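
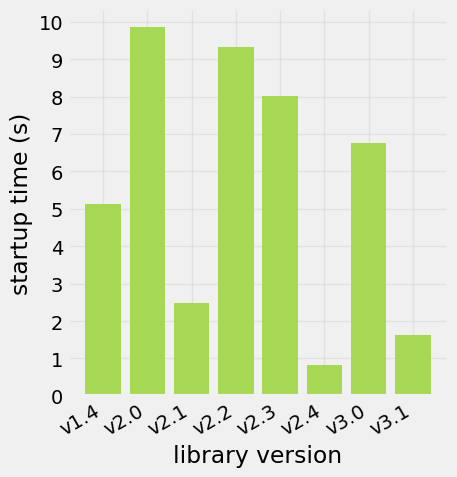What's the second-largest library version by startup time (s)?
Top 3: v2.0 ≈ 10, v2.2 ≈ 9, v2.3 ≈ 8.

v2.2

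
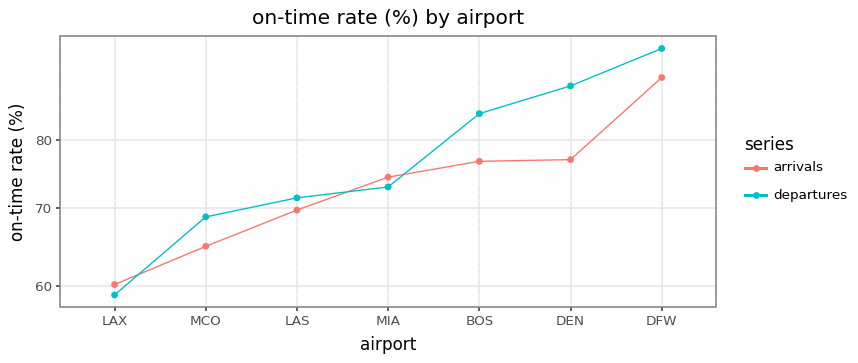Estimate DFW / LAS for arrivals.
DFW ≈ 90, LAS ≈ 70; 90/70 ≈ 1.29.

≈ 1.29×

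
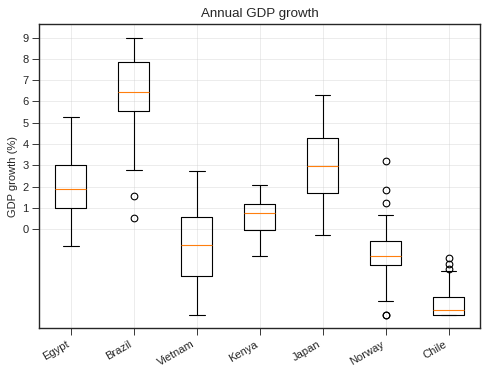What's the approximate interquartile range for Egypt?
≈ 2

Q3 ≈ 3, Q1 ≈ 1; IQR ≈ 2.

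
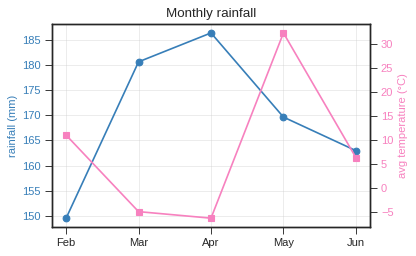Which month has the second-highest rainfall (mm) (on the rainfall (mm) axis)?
Top 3 (on the rainfall (mm) axis): Apr ≈ 185, Mar ≈ 180, May ≈ 170.

Mar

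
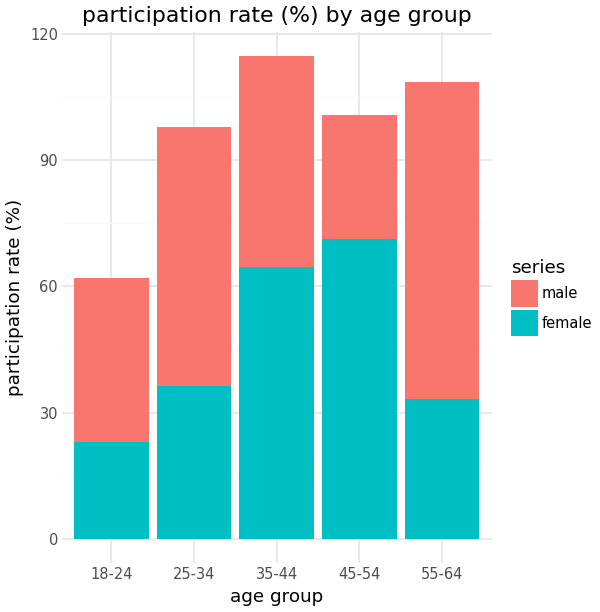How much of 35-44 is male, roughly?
≈ 50

male top ≈ 110, bottom ≈ 60; segment ≈ 50.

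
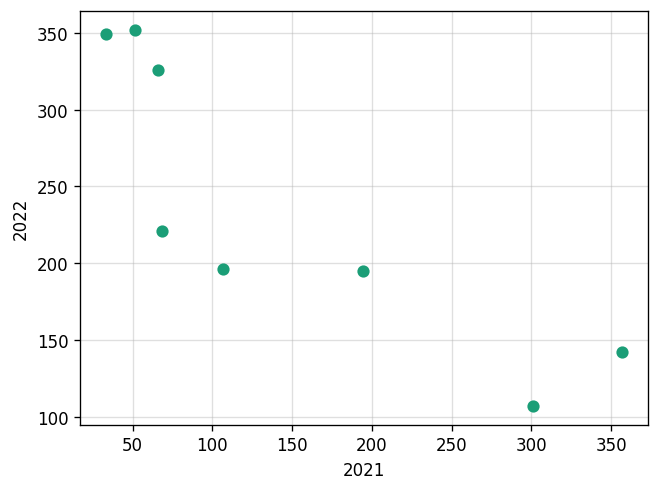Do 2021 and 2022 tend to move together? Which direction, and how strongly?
negative, strong

Points are negatively correlated; strong (|r| ≈ 0.9).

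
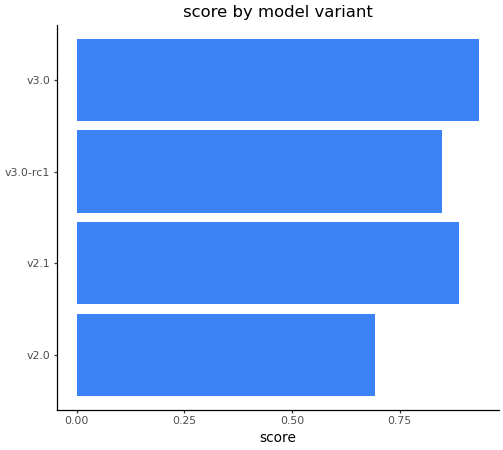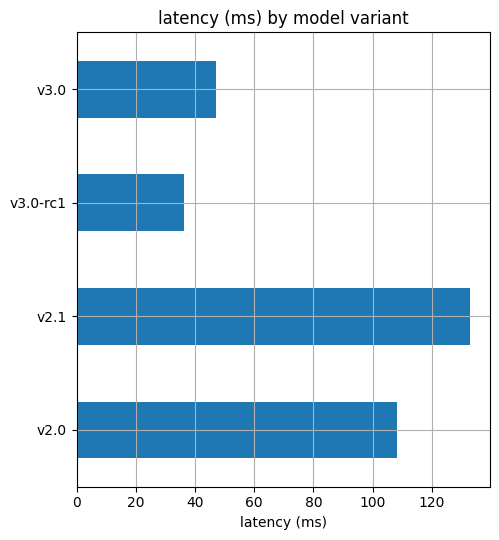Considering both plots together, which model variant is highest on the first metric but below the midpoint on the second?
v3.0

Chart 2 median latency (ms) ≈ 80; below-median model variants: v3.0-rc1, v3.0. Among those, v3.0 has the highest score (≈ 0.9).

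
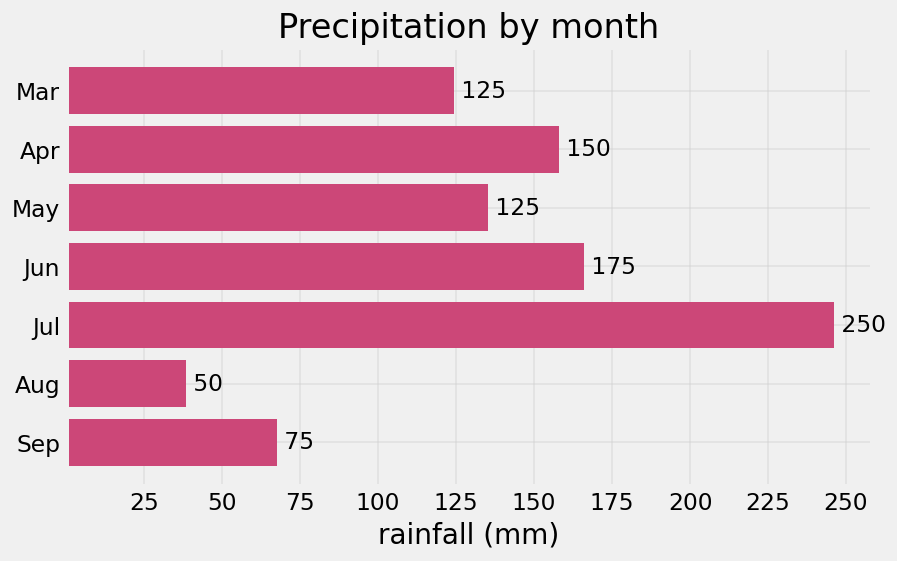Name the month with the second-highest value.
Jun

Top 3: Jul ≈ 250, Jun ≈ 175, Apr ≈ 150.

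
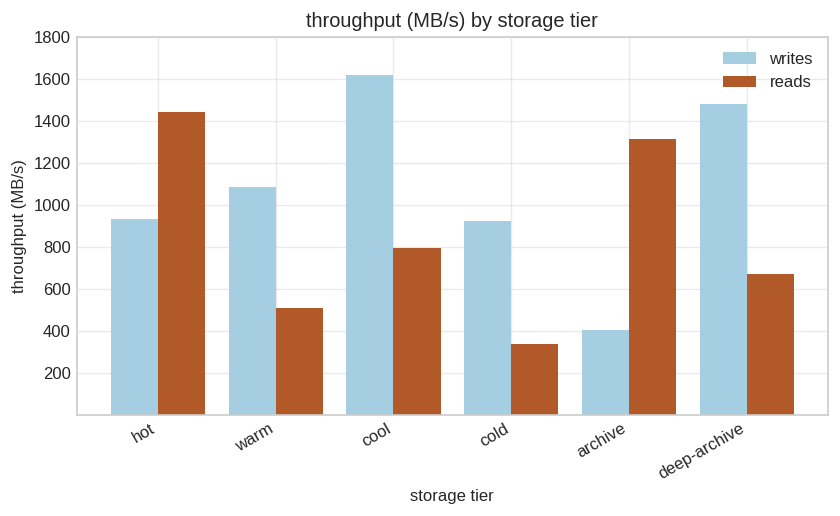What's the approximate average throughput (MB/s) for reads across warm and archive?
(600 + 1400) / 2 ≈ 1000.

≈ 1000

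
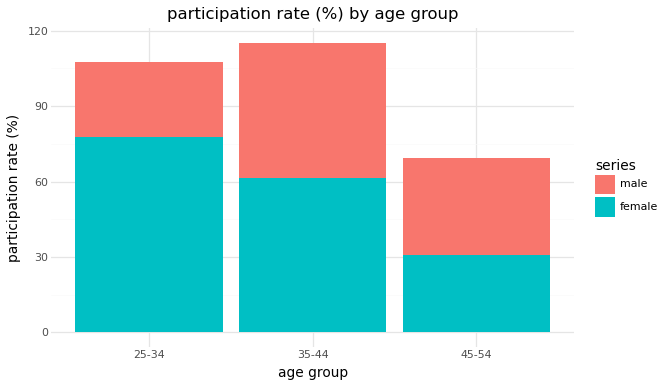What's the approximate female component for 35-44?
≈ 60

female top ≈ 60, bottom ≈ 0; segment ≈ 60.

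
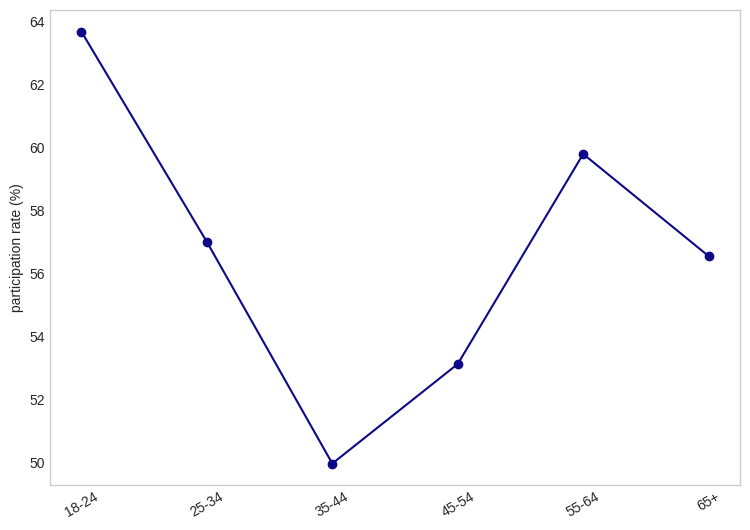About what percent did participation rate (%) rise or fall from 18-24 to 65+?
18-24 ≈ 64, 65+ ≈ 56; (56 − 64) / 64 ≈ -12.5%.

≈ -12.5%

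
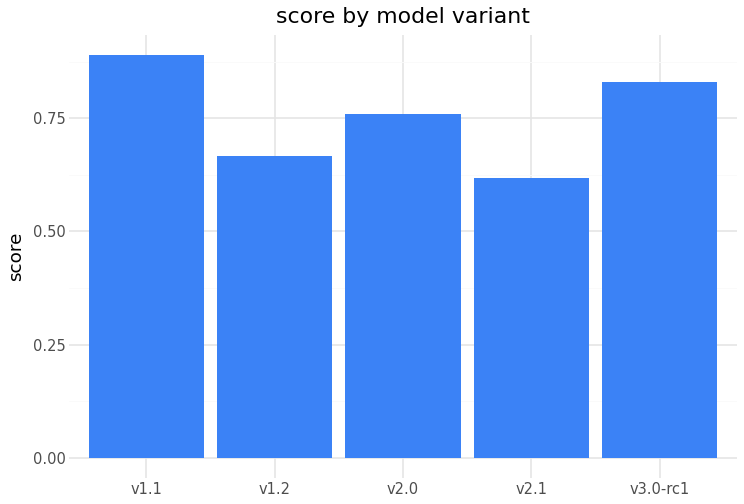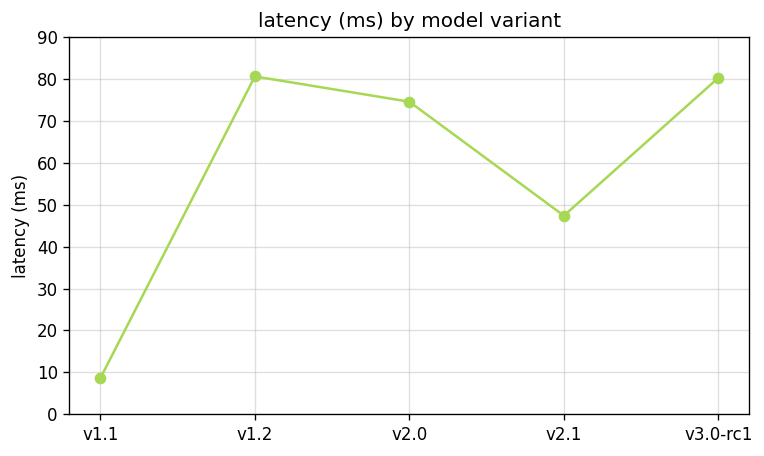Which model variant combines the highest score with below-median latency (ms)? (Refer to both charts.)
v1.1

Chart 2 median latency (ms) ≈ 70; below-median model variants: v1.1, v2.1. Among those, v1.1 has the highest score (≈ 0.9).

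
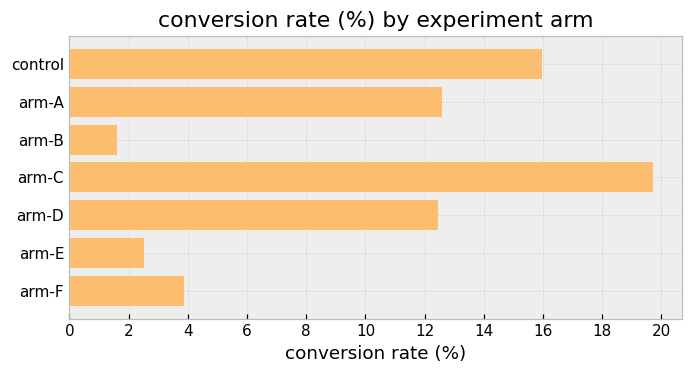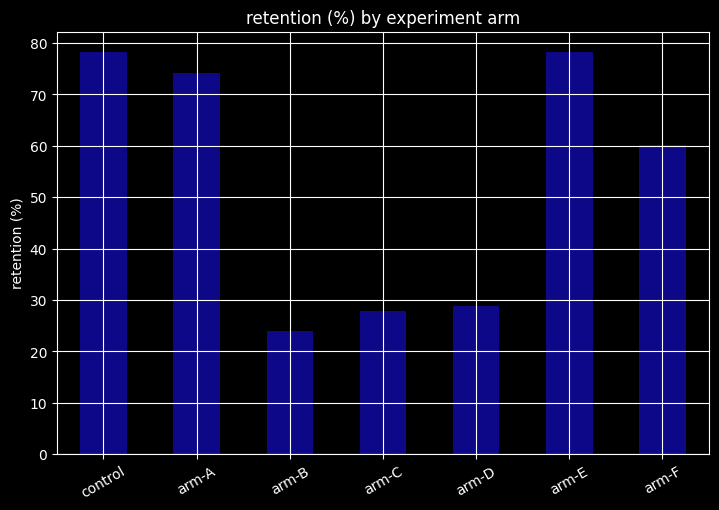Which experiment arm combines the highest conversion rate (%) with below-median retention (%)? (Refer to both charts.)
Chart 2 median retention (%) ≈ 60; below-median experiment arms: arm-B, arm-C, arm-D. Among those, arm-C has the highest conversion rate (%) (≈ 20).

arm-C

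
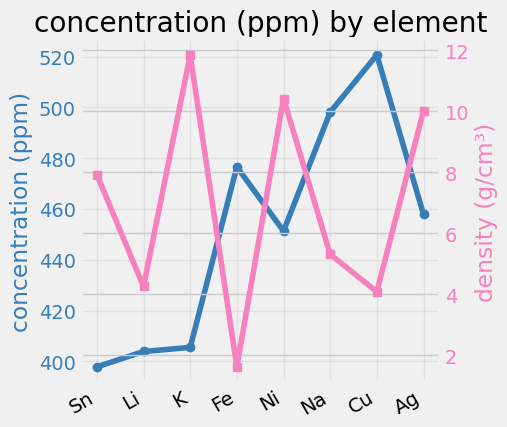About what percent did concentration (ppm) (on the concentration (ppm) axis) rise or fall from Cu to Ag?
≈ -11.5%

Cu ≈ 520, Ag ≈ 460; (460 − 520) / 520 ≈ -11.5%.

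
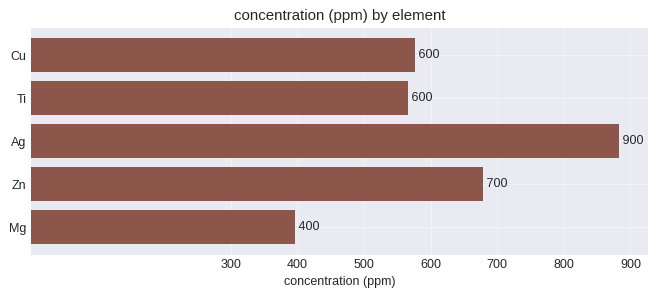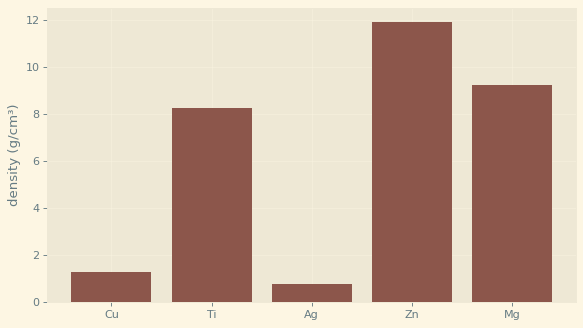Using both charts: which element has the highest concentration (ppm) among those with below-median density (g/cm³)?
Ag

Chart 2 median density (g/cm³) ≈ 8; below-median elements: Cu, Ag. Among those, Ag has the highest concentration (ppm) (≈ 900).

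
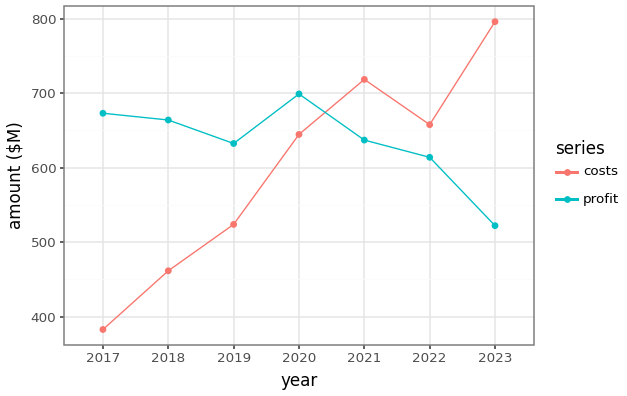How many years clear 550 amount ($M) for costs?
4

Above 550: 2020, 2021, 2022, 2023.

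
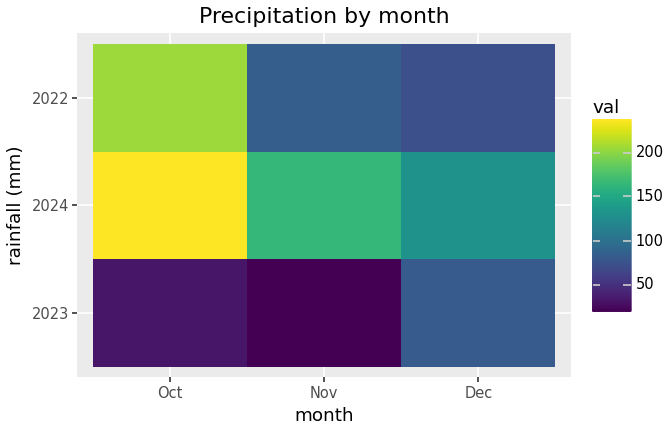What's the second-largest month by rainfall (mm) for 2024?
Nov

Top 3 for 2024: Oct ≈ 240, Nov ≈ 160, Dec ≈ 120.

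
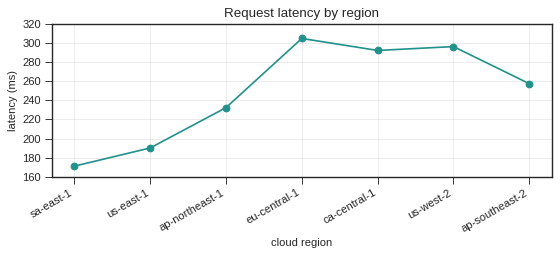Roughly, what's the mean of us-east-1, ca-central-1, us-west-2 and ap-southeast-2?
≈ 265

(200 + 300 + 300 + 260) / 4 ≈ 265.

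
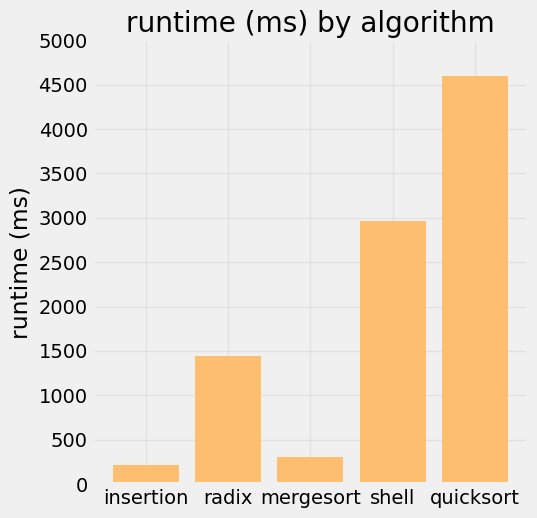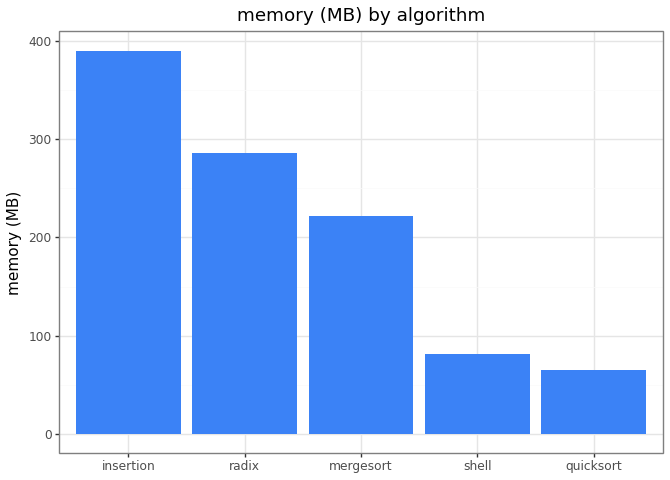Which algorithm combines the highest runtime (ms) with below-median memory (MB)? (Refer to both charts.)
quicksort

Chart 2 median memory (MB) ≈ 200; below-median algorithms: shell, quicksort. Among those, quicksort has the highest runtime (ms) (≈ 4500).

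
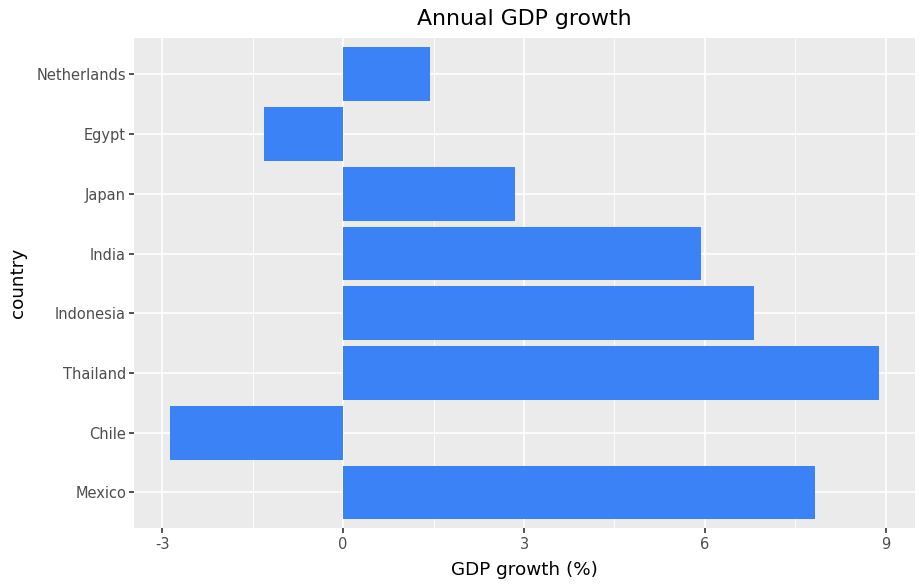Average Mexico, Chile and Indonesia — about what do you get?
≈ 4

(8 + -3 + 7) / 3 ≈ 4.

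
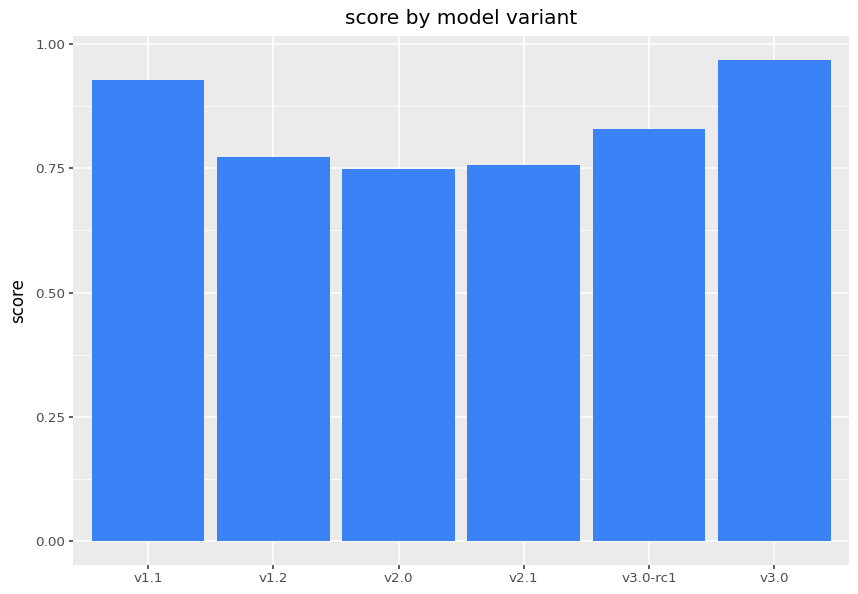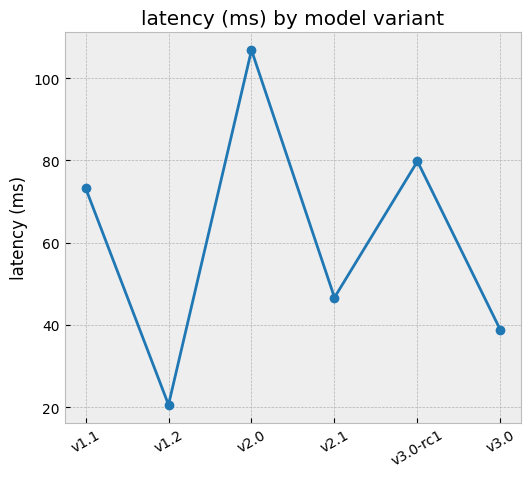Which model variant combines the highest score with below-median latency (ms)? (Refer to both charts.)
v3.0

Chart 2 median latency (ms) ≈ 60; below-median model variants: v1.2, v2.1, v3.0. Among those, v3.0 has the highest score (≈ 1).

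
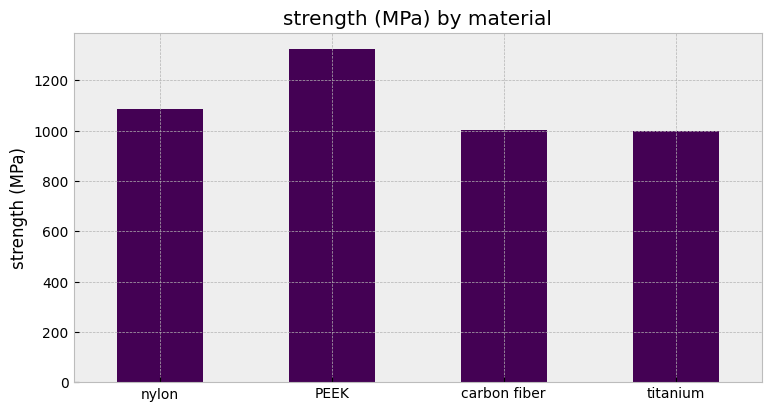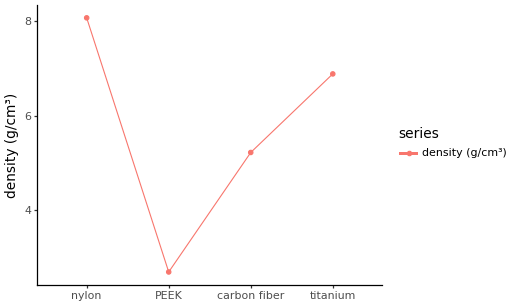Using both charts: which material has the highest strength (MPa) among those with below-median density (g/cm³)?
Chart 2 median density (g/cm³) ≈ 6; below-median materials: PEEK, carbon fiber. Among those, PEEK has the highest strength (MPa) (≈ 1400).

PEEK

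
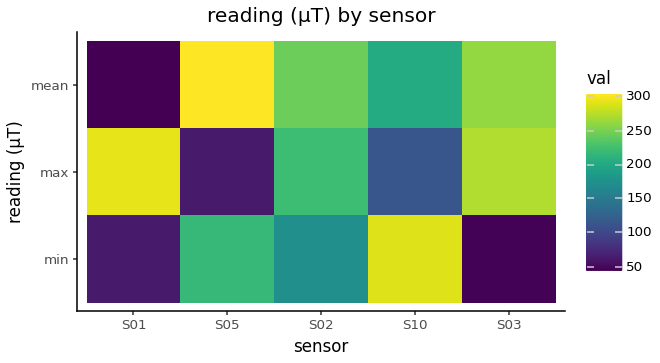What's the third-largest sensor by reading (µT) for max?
Top 4 for max: S01 ≈ 300, S03 ≈ 275, S02 ≈ 225, S10 ≈ 125.

S02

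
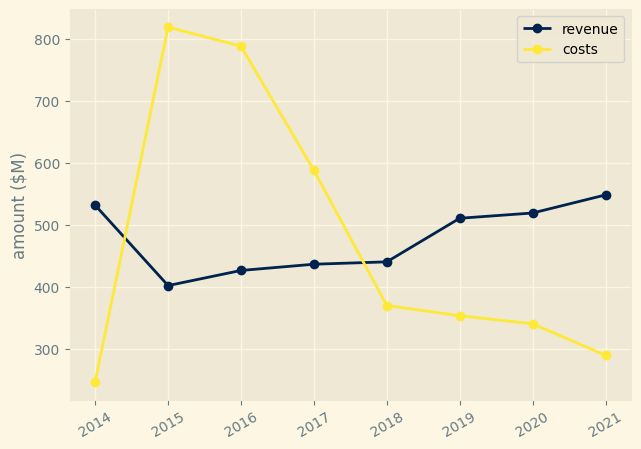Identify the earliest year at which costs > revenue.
2015

2014: costs ≈ 250 vs revenue ≈ 550 (not yet); 2015: costs ≈ 800 vs revenue ≈ 400 (first crossover).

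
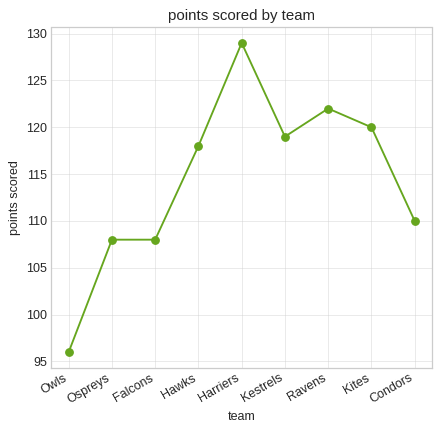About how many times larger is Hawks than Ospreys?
≈ 1.09×

Hawks ≈ 120, Ospreys ≈ 110; 120/110 ≈ 1.09.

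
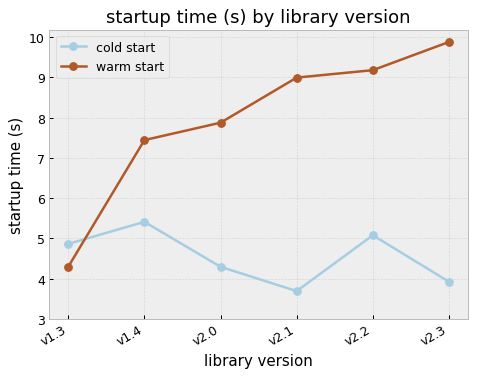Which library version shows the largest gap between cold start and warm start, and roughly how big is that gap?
v2.3: cold start ≈ 4, warm start ≈ 10 → gap ≈ 6. Next-largest (v2.1) is only ≈ 5.

v2.3, ≈ 6 s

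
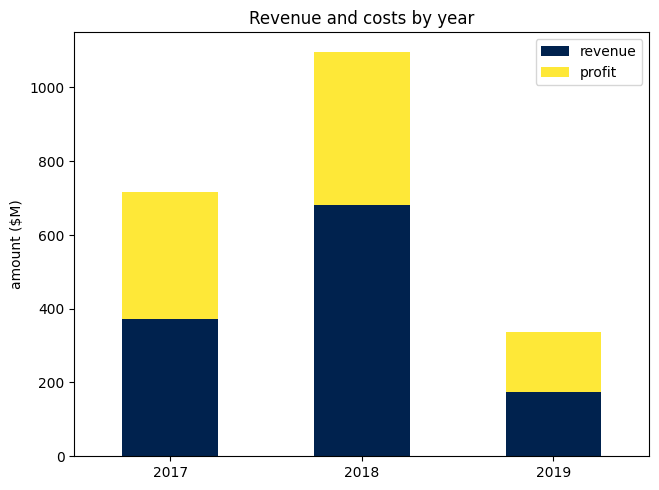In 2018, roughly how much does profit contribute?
profit top ≈ 1100, bottom ≈ 700; segment ≈ 400.

≈ 400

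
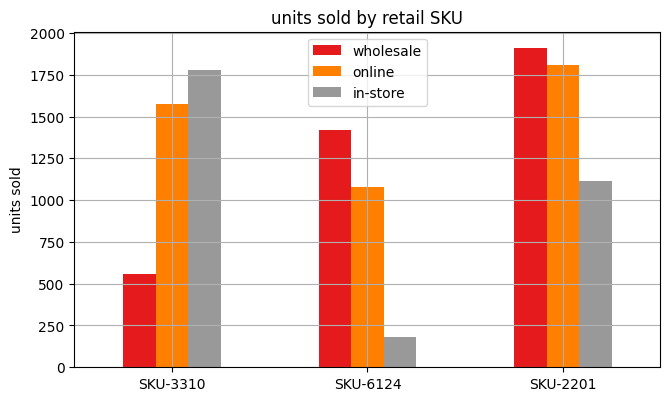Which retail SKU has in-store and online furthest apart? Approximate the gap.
SKU-6124: in-store ≈ 200, online ≈ 1000 → gap ≈ 800. Next-largest (SKU-2201) is only ≈ 600.

SKU-6124, ≈ 800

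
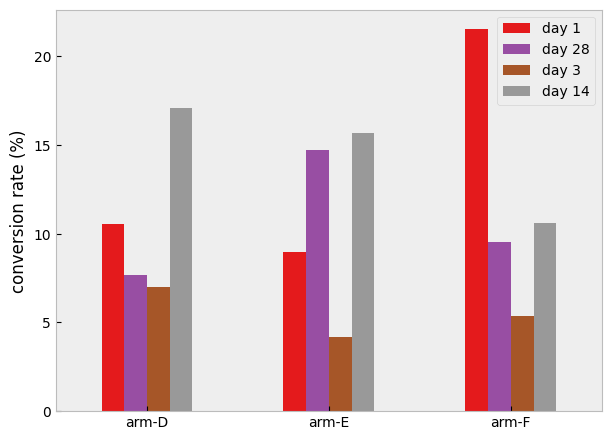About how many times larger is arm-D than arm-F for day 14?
arm-D ≈ 18, arm-F ≈ 10; 18/10 ≈ 1.8.

≈ 1.8×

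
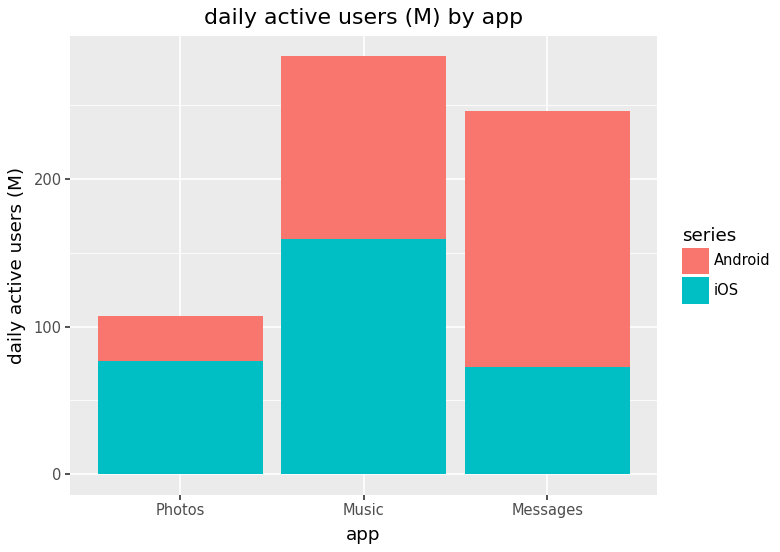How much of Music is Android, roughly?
Android top ≈ 275, bottom ≈ 150; segment ≈ 125.

≈ 125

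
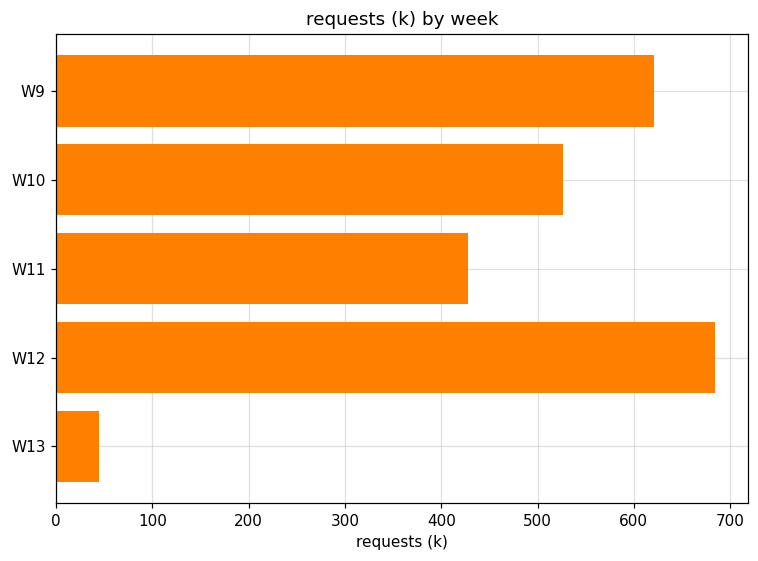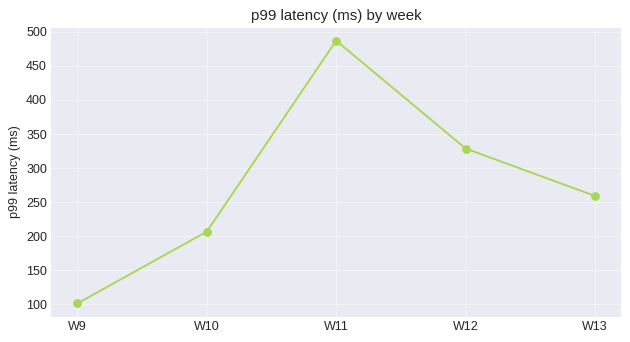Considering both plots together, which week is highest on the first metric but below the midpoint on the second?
W9

Chart 2 median p99 latency (ms) ≈ 250; below-median weeks: W9, W10. Among those, W9 has the highest requests (k) (≈ 600).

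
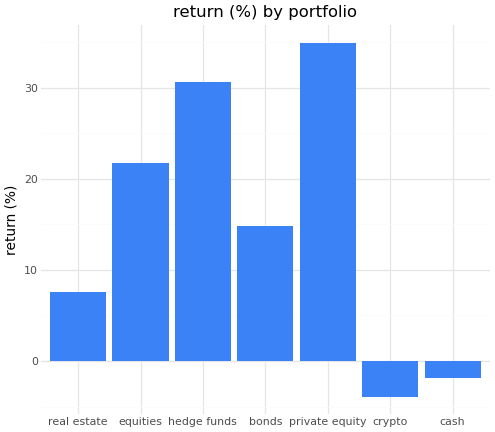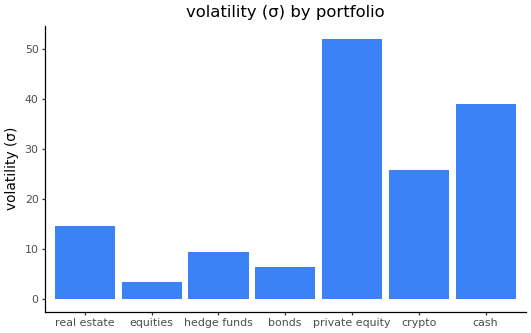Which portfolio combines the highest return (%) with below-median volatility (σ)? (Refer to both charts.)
hedge funds

Chart 2 median volatility (σ) ≈ 15; below-median portfolios: equities, hedge funds, bonds. Among those, hedge funds has the highest return (%) (≈ 30).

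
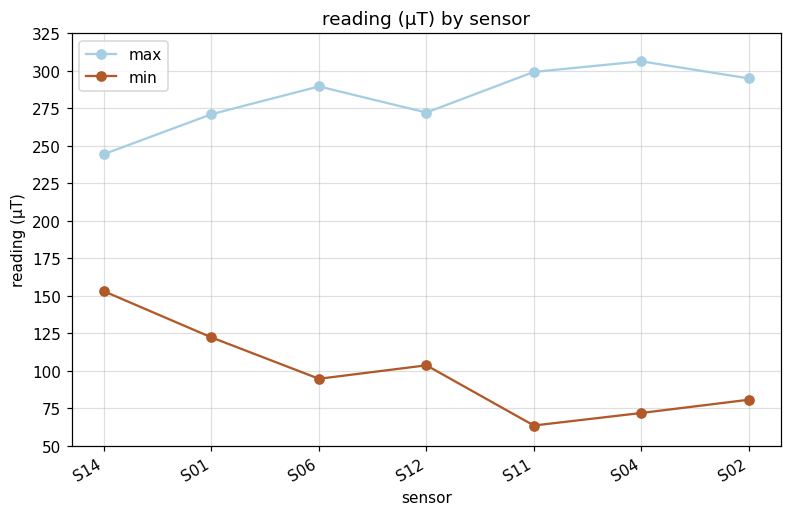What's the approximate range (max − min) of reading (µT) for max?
≈ 50

Max S04 ≈ 300, min S14 ≈ 250; range ≈ 50.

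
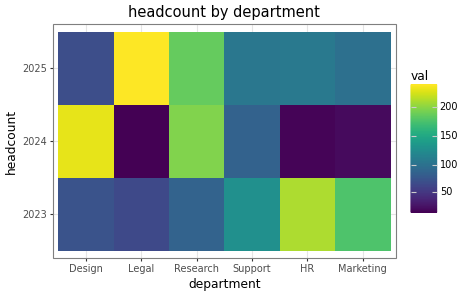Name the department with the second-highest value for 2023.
Marketing

Top 3 for 2023: HR ≈ 220, Marketing ≈ 180, Support ≈ 120.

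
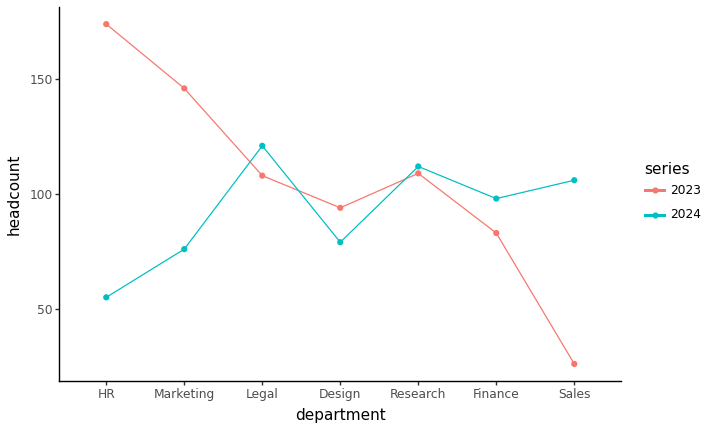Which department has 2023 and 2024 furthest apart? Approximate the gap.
HR, ≈ 120

HR: 2023 ≈ 180, 2024 ≈ 60 → gap ≈ 120. Next-largest (Sales) is only ≈ 80.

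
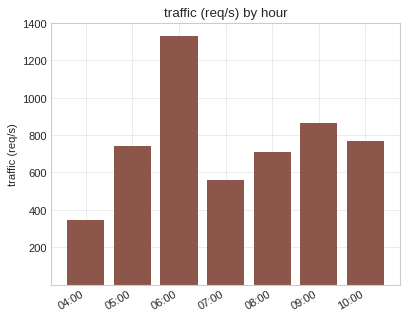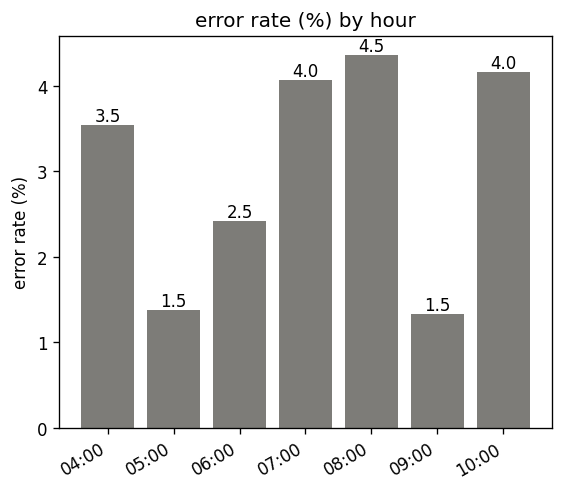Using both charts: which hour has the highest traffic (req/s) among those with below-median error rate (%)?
06:00

Chart 2 median error rate (%) ≈ 3.5; below-median hours: 05:00, 06:00, 09:00. Among those, 06:00 has the highest traffic (req/s) (≈ 1400).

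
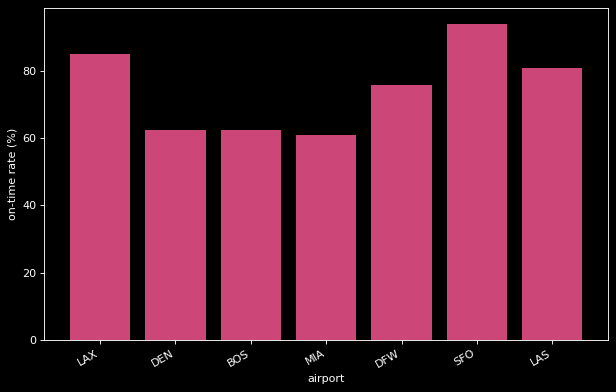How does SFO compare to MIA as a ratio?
SFO ≈ 90, MIA ≈ 60; 90/60 ≈ 1.5.

≈ 1.5×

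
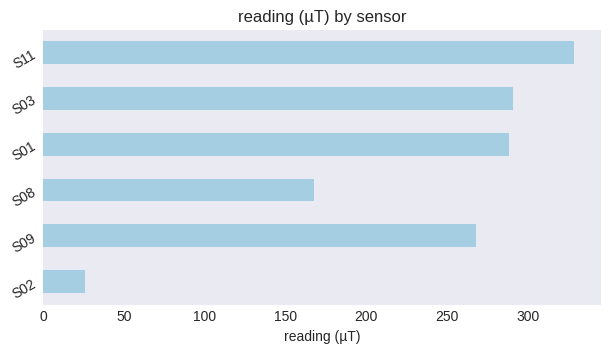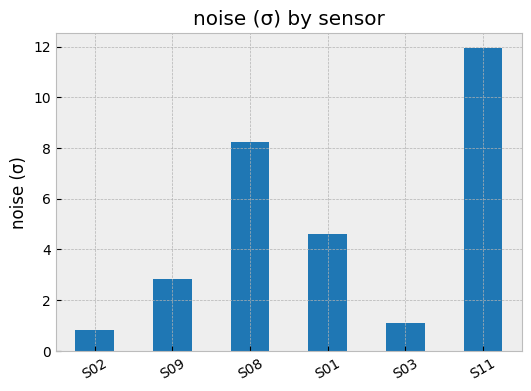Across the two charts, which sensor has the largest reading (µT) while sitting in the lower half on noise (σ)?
Chart 2 median noise (σ) ≈ 4; below-median sensors: S02, S09, S03. Among those, S03 has the highest reading (µT) (≈ 300).

S03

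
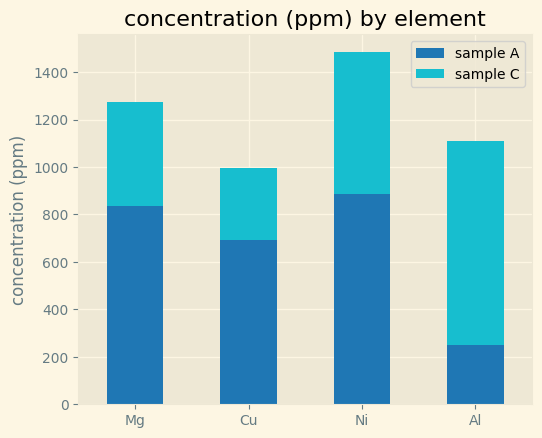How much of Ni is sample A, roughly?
≈ 800

sample A top ≈ 800, bottom ≈ 0; segment ≈ 800.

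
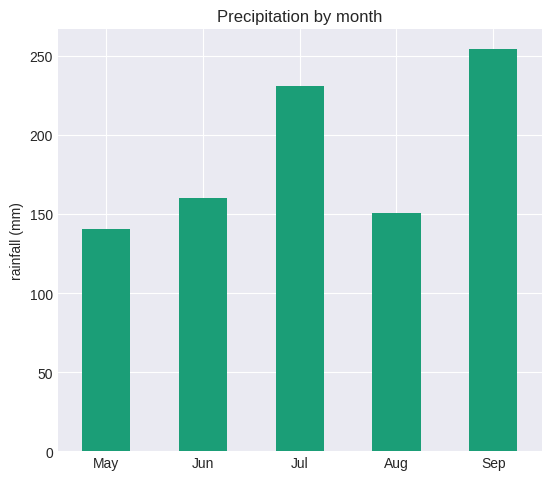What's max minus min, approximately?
≈ 100

Max Sep ≈ 250, min May ≈ 150; range ≈ 100.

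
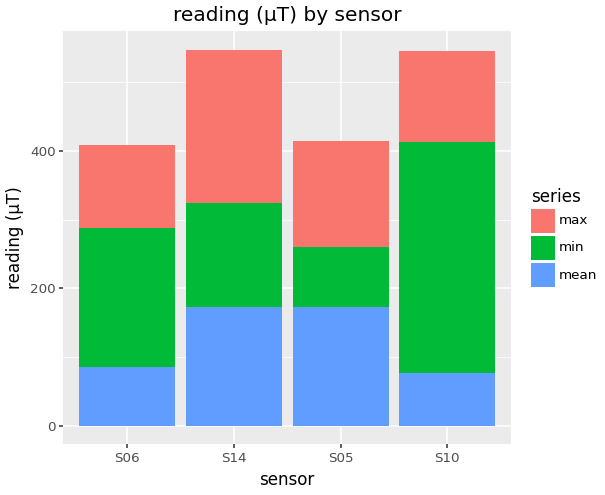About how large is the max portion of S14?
max top ≈ 550, bottom ≈ 300; segment ≈ 250.

≈ 250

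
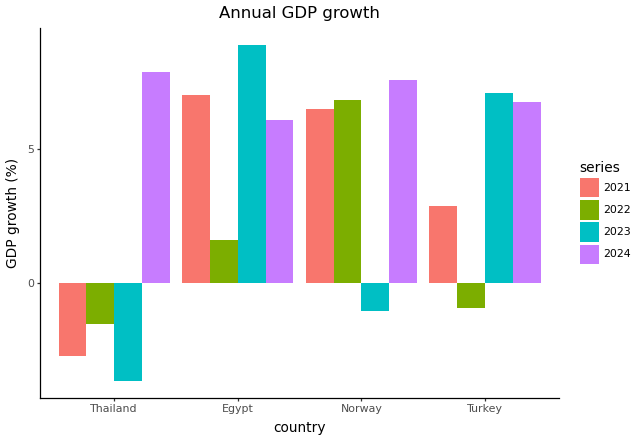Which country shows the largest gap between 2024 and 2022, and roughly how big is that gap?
Thailand, ≈ 10 %

Thailand: 2024 ≈ 8, 2022 ≈ -2 → gap ≈ 10. Next-largest (Turkey) is only ≈ 6.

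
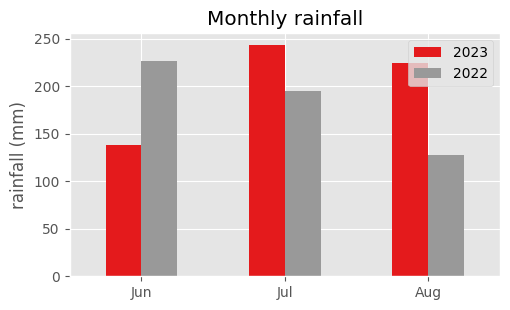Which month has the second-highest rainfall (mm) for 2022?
Jul

Top 3 for 2022: Jun ≈ 225, Jul ≈ 200, Aug ≈ 125.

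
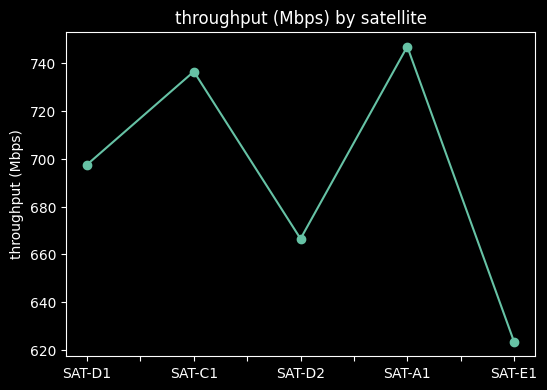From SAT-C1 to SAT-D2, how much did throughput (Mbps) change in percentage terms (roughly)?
≈ -10.8%

SAT-C1 ≈ 740, SAT-D2 ≈ 660; (660 − 740) / 740 ≈ -10.8%.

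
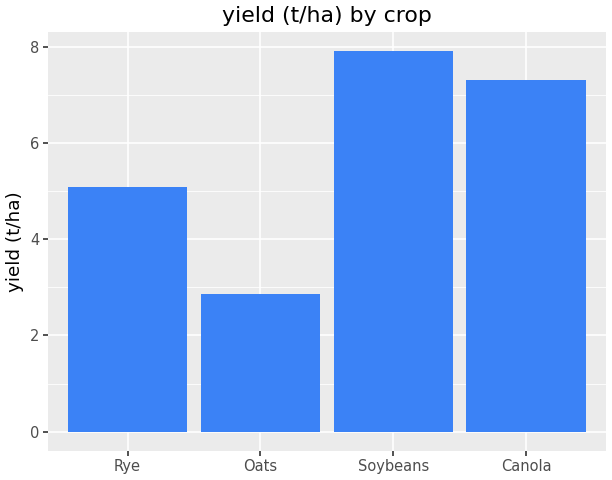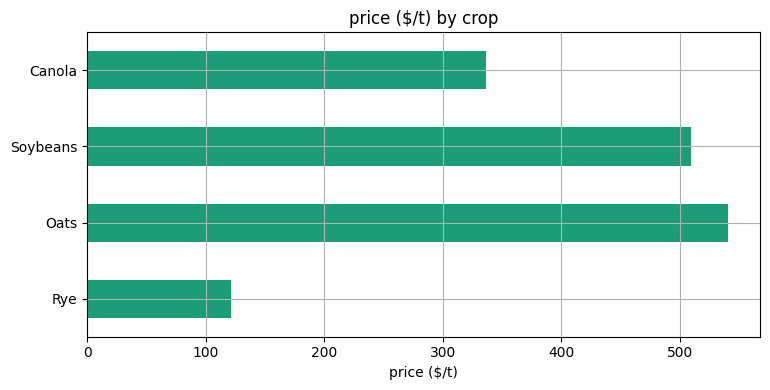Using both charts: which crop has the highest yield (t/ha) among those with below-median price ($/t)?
Canola

Chart 2 median price ($/t) ≈ 400; below-median crops: Rye, Canola. Among those, Canola has the highest yield (t/ha) (≈ 7).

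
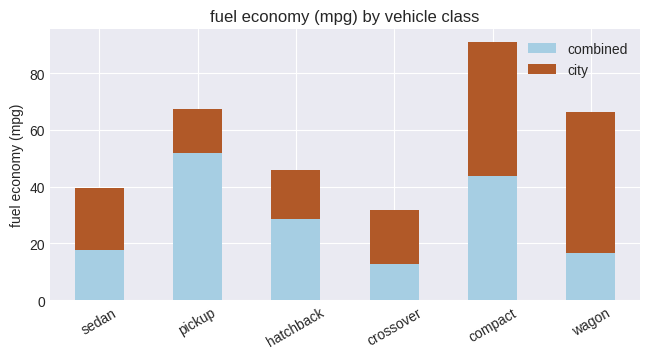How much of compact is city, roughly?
city top ≈ 90, bottom ≈ 40; segment ≈ 50.

≈ 50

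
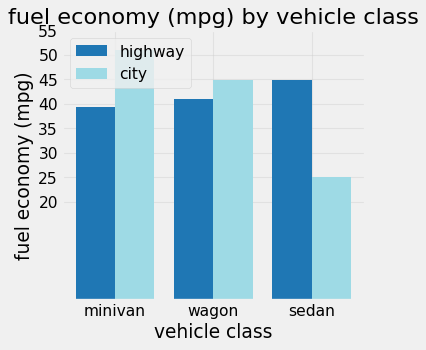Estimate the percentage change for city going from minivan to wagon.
≈ -10%

minivan ≈ 50, wagon ≈ 45; (45 − 50) / 50 ≈ -10%.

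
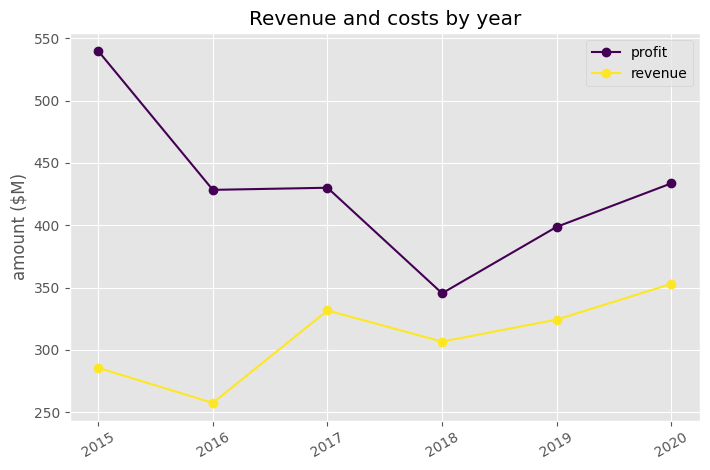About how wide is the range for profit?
≈ 200

Max 2015 ≈ 550, min 2018 ≈ 350; range ≈ 200.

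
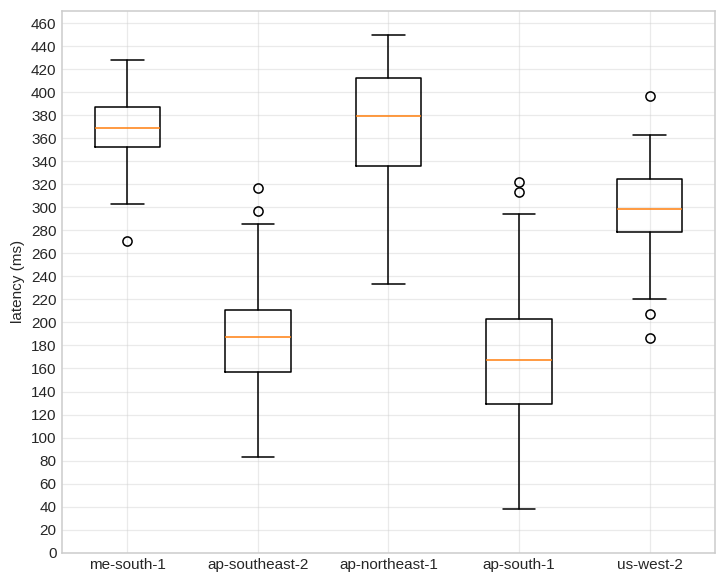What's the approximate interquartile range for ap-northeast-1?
Q3 ≈ 420, Q1 ≈ 340; IQR ≈ 80.

≈ 80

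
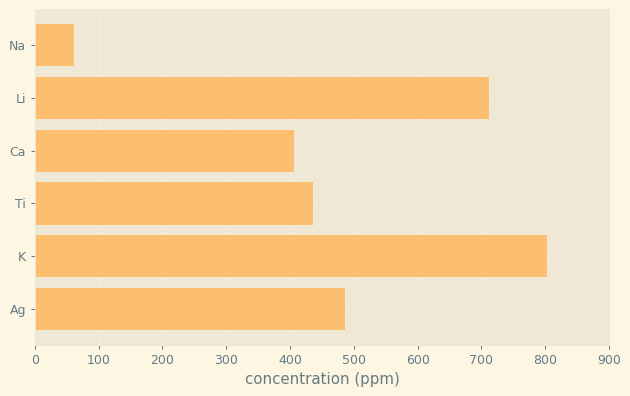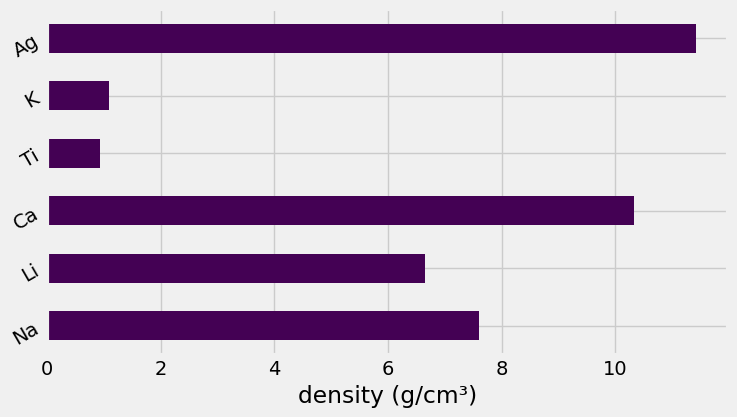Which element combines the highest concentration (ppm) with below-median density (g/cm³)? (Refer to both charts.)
Chart 2 median density (g/cm³) ≈ 8; below-median elements: Li, Ti, K. Among those, K has the highest concentration (ppm) (≈ 800).

K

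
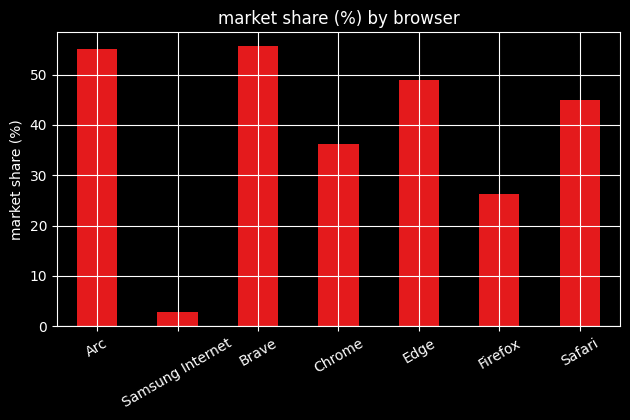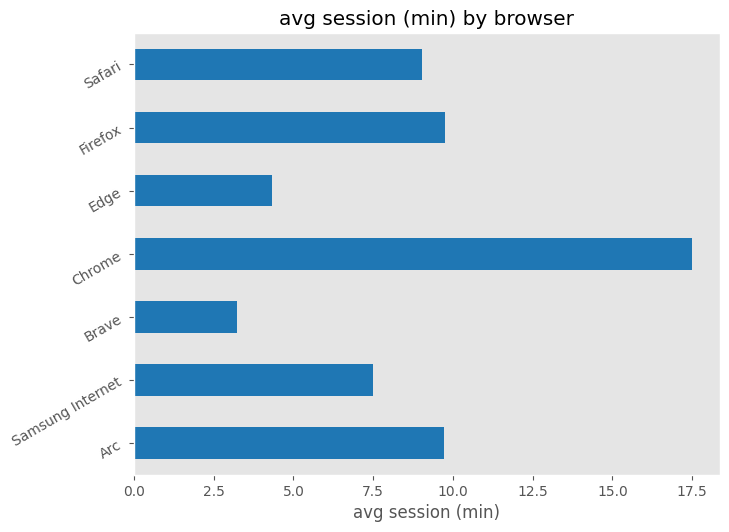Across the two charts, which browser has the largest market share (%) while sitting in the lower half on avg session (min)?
Brave

Chart 2 median avg session (min) ≈ 10; below-median browsers: Samsung Internet, Brave, Edge. Among those, Brave has the highest market share (%) (≈ 60).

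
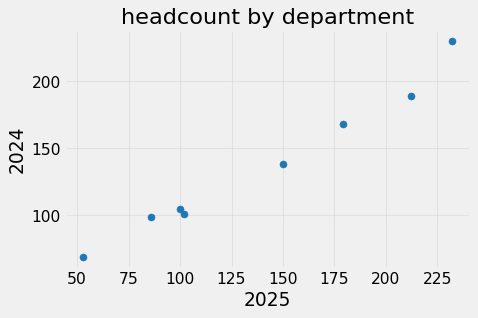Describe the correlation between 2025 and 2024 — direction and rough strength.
positive, strong

Points are positively correlated; strong (|r| ≈ 1.0).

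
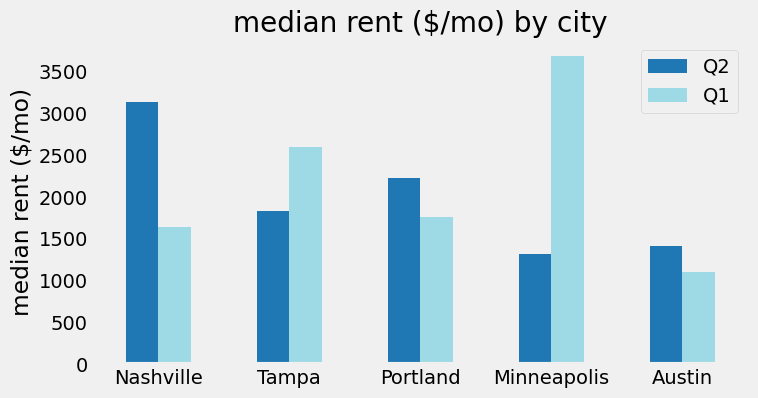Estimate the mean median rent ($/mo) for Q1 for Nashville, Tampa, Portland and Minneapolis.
≈ 2375

(1500 + 2500 + 2000 + 3500) / 4 ≈ 2375.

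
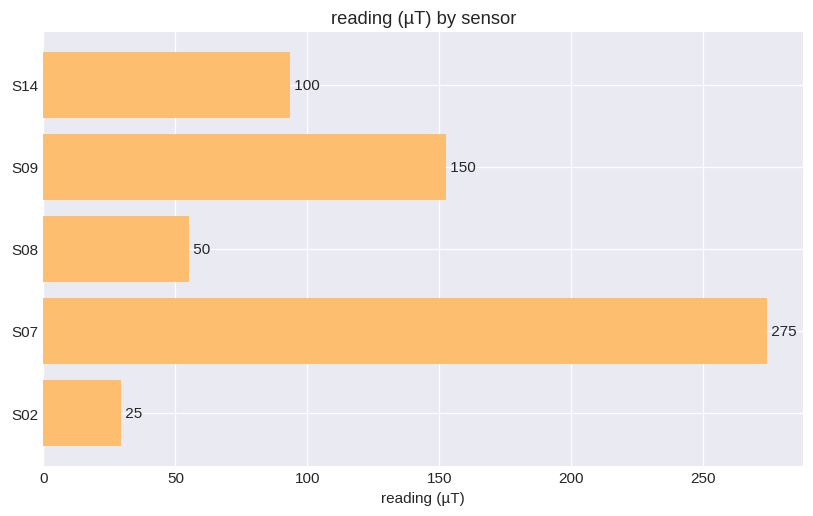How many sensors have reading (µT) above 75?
3

Above 75: S14, S09, S07.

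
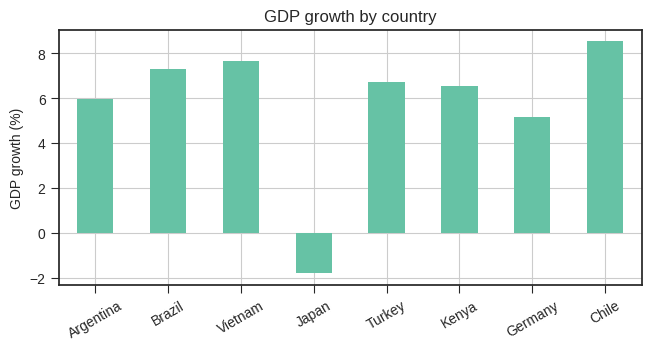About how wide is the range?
≈ 11

Max Chile ≈ 9, min Japan ≈ -2; range ≈ 11.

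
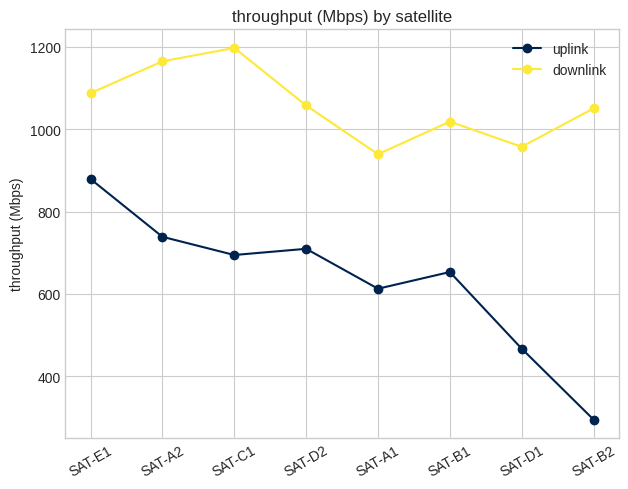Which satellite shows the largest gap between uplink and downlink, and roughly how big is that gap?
SAT-B2: uplink ≈ 300, downlink ≈ 1100 → gap ≈ 800. Next-largest (SAT-C1) is only ≈ 500.

SAT-B2, ≈ 800 Mbps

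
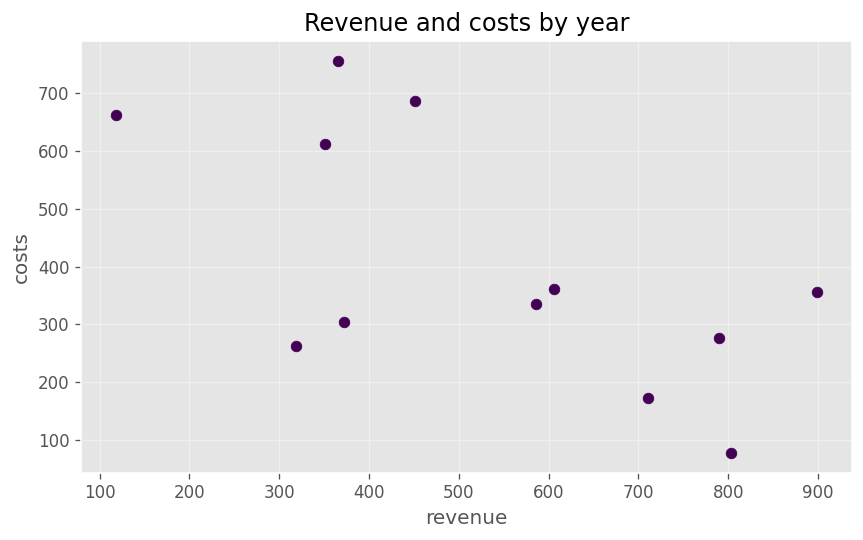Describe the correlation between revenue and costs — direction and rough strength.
Points are negatively correlated; moderate (|r| ≈ 0.6).

negative, moderate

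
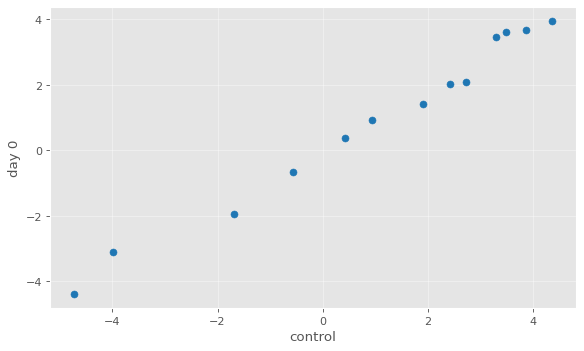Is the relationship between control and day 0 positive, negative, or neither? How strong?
positive, strong

Points are positively correlated; strong (|r| ≈ 1.0).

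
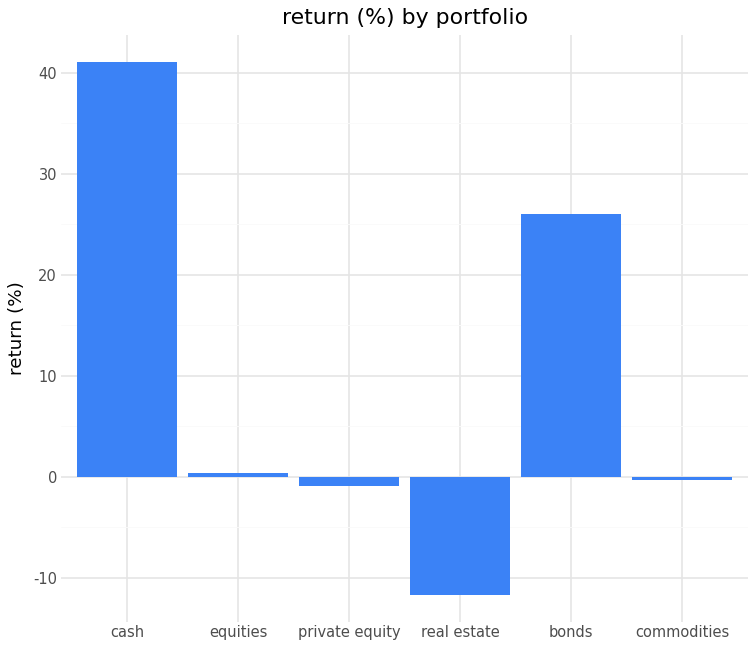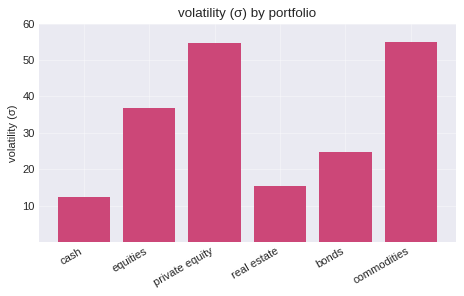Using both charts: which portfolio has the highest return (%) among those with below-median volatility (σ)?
cash

Chart 2 median volatility (σ) ≈ 30; below-median portfolios: cash, real estate, bonds. Among those, cash has the highest return (%) (≈ 40).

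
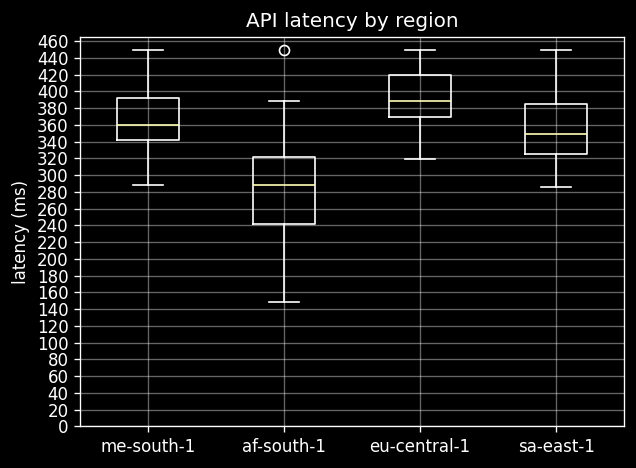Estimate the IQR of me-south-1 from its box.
≈ 60

Q3 ≈ 400, Q1 ≈ 340; IQR ≈ 60.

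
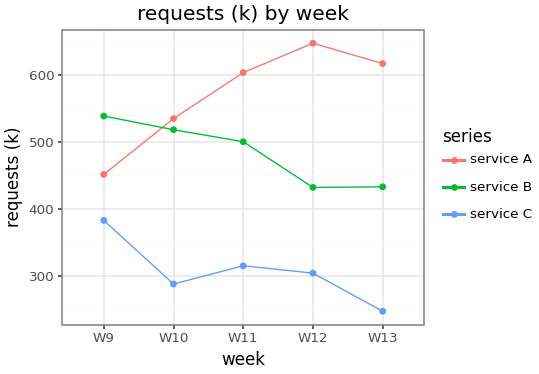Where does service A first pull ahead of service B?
W9: service A ≈ 450 vs service B ≈ 550 (not yet); W10: service A ≈ 550 vs service B ≈ 500 (first crossover).

W10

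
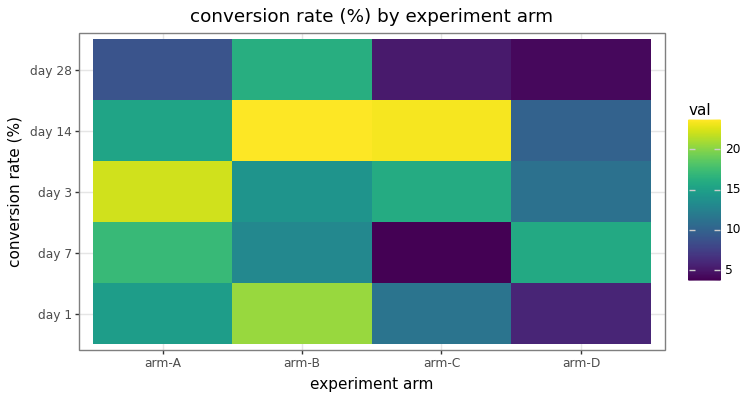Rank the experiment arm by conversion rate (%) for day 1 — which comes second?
Top 3 for day 1: arm-B ≈ 20, arm-A ≈ 14, arm-C ≈ 12.

arm-A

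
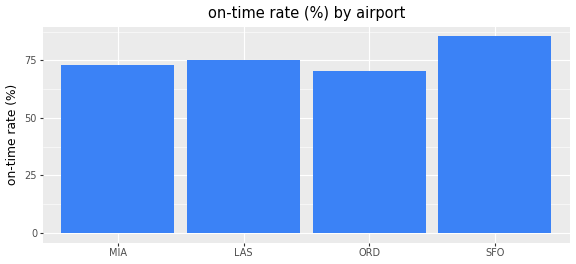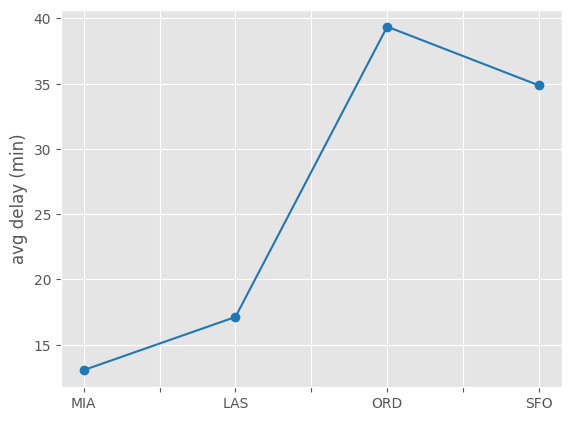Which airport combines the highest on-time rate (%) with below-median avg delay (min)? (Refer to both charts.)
LAS

Chart 2 median avg delay (min) ≈ 25; below-median airports: MIA, LAS. Among those, LAS has the highest on-time rate (%) (≈ 80).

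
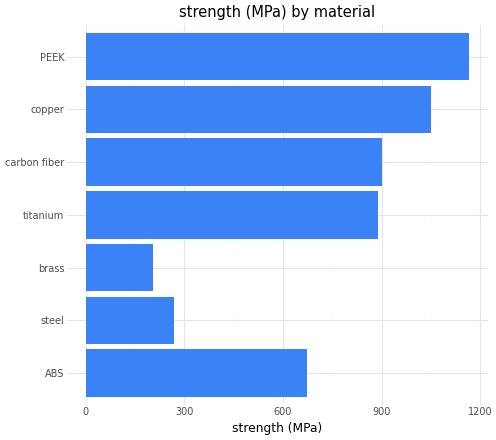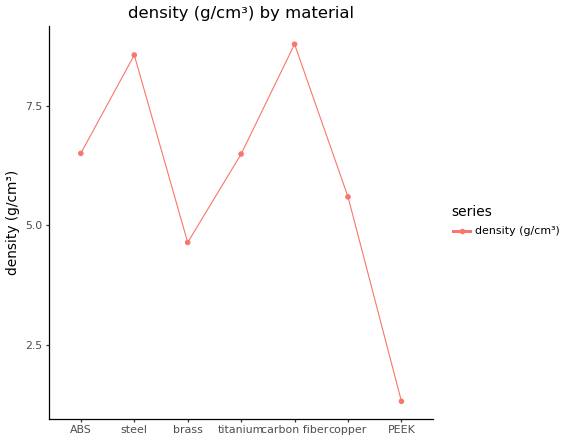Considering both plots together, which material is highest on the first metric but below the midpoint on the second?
Chart 2 median density (g/cm³) ≈ 6; below-median materials: brass, copper, PEEK. Among those, PEEK has the highest strength (MPa) (≈ 1200).

PEEK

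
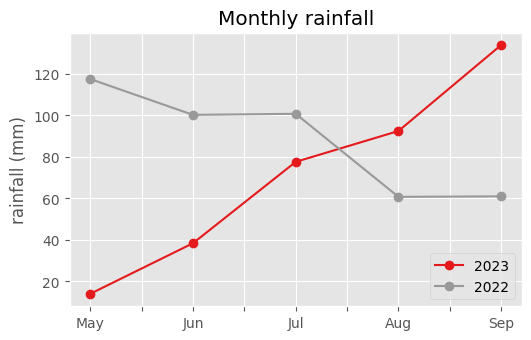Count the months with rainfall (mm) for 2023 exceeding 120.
Above 120: Sep.

1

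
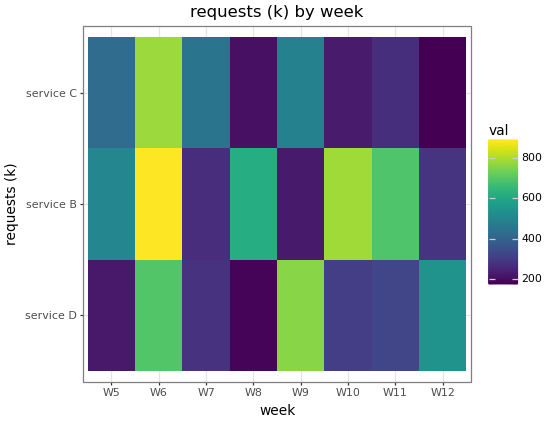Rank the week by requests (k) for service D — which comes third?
Top 4 for service D: W9 ≈ 800, W6 ≈ 700, W12 ≈ 500, W11 ≈ 300.

W12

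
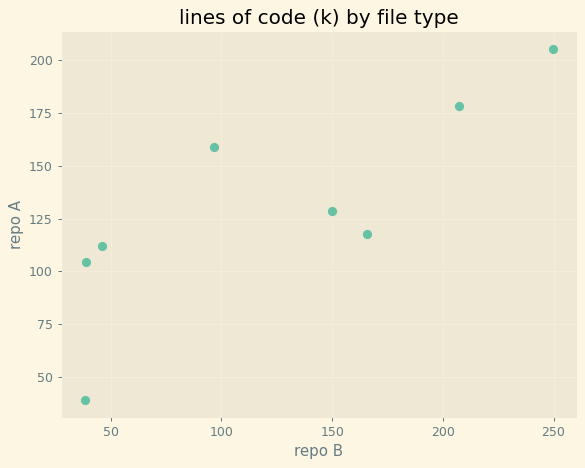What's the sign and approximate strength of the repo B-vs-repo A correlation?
positive, strong

Points are positively correlated; strong (|r| ≈ 0.8).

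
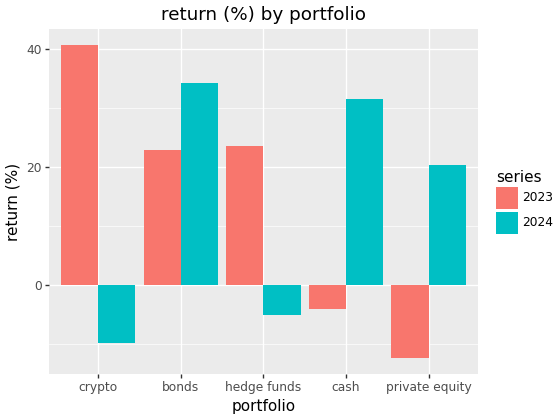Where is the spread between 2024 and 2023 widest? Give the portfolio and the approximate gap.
crypto, ≈ 50 %

crypto: 2024 ≈ -10, 2023 ≈ 40 → gap ≈ 50. Next-largest (cash) is only ≈ 35.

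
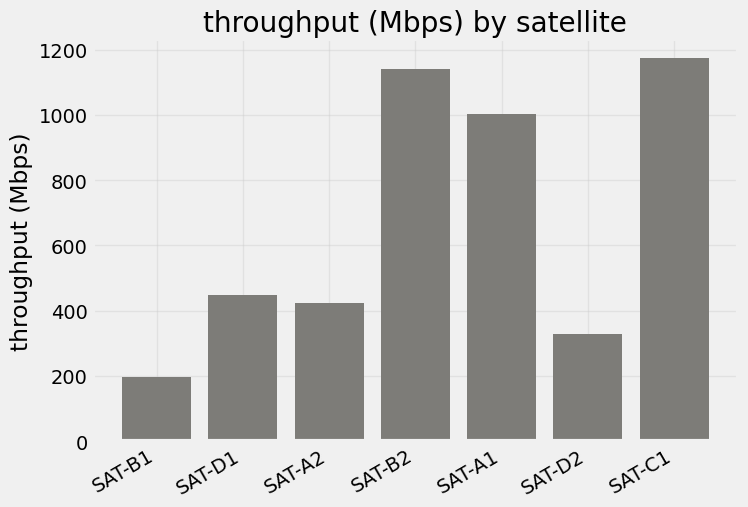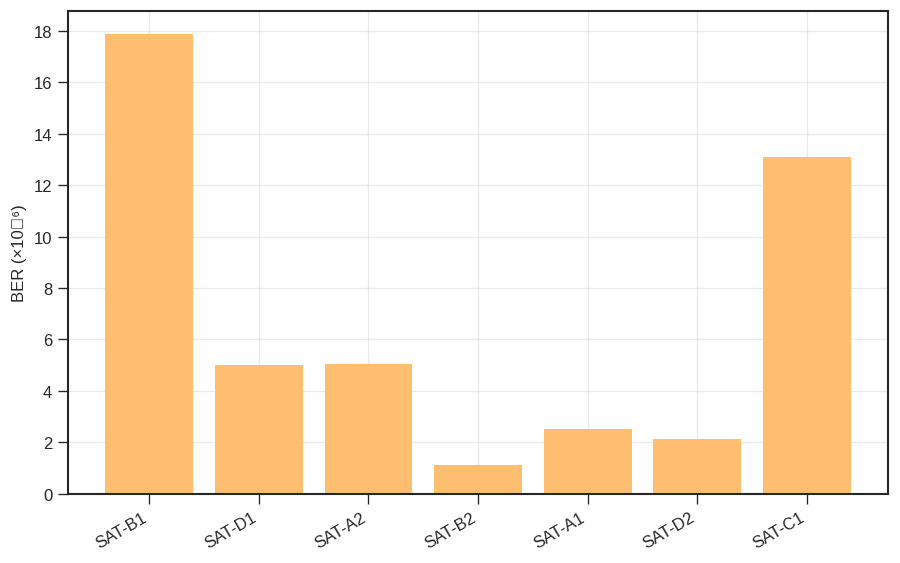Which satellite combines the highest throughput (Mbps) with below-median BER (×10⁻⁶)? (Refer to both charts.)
SAT-B2

Chart 2 median BER (×10⁻⁶) ≈ 4; below-median satellites: SAT-B2, SAT-A1, SAT-D2. Among those, SAT-B2 has the highest throughput (Mbps) (≈ 1200).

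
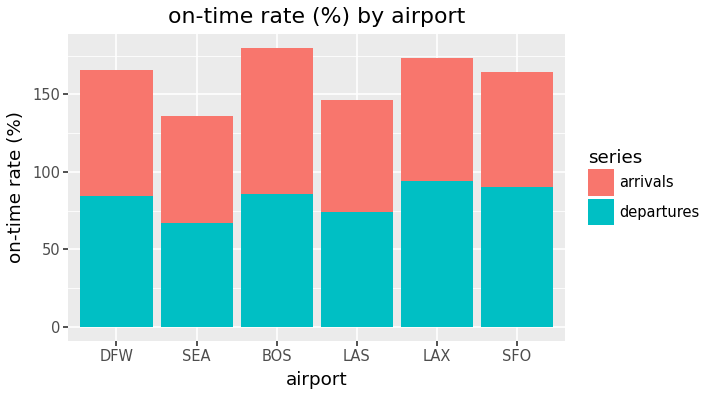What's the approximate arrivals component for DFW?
arrivals top ≈ 160, bottom ≈ 80; segment ≈ 80.

≈ 80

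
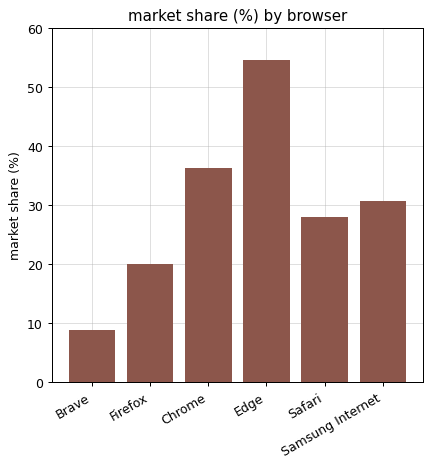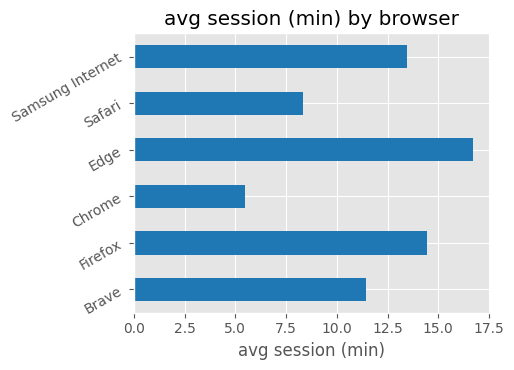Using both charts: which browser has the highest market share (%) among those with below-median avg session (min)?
Chrome

Chart 2 median avg session (min) ≈ 12; below-median browsers: Brave, Chrome, Safari. Among those, Chrome has the highest market share (%) (≈ 40).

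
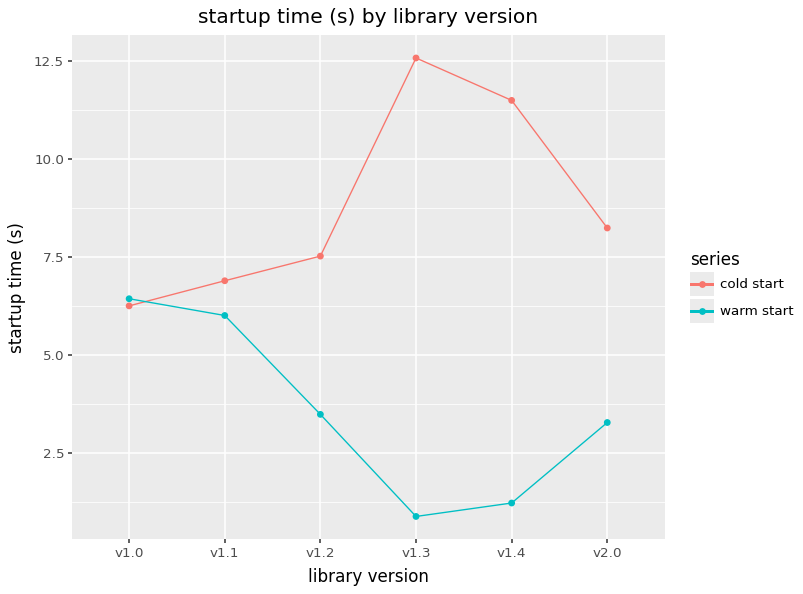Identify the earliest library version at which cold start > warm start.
v1.1

v1.0: cold start ≈ 6 vs warm start ≈ 6 (not yet); v1.1: cold start ≈ 7 vs warm start ≈ 6 (first crossover).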